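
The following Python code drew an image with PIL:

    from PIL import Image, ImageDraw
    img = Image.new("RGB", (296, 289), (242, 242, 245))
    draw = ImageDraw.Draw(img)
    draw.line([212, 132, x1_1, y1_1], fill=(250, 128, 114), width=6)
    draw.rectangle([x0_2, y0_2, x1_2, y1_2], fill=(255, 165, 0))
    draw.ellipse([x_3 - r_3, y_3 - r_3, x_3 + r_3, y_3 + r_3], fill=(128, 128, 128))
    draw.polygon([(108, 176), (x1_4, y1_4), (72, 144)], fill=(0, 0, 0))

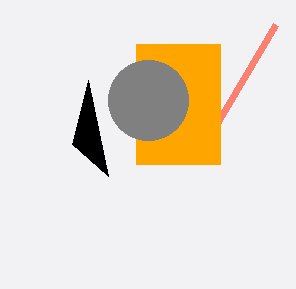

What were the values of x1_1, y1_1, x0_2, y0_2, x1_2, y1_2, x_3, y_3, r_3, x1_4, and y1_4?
x1_1 = 276, y1_1 = 24, x0_2 = 136, y0_2 = 44, x1_2 = 220, y1_2 = 164, x_3 = 148, y_3 = 100, r_3 = 40, x1_4 = 88, y1_4 = 80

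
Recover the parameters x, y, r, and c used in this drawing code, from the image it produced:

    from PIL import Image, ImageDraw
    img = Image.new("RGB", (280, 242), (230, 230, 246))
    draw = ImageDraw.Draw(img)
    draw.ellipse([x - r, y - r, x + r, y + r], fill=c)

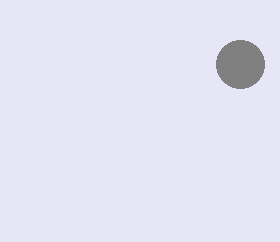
x = 240; y = 64; r = 24; c = 'gray'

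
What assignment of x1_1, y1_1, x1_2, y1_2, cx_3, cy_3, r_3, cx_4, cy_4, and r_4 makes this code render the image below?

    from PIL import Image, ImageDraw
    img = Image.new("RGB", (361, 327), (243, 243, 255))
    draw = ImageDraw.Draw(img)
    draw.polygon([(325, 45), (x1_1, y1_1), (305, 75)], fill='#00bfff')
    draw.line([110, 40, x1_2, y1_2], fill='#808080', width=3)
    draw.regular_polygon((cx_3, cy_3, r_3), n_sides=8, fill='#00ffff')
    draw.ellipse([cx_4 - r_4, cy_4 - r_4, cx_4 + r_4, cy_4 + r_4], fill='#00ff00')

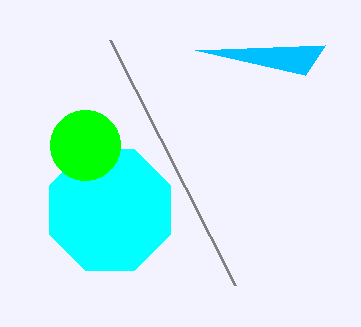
x1_1 = 195
y1_1 = 50
x1_2 = 235
y1_2 = 285
cx_3 = 110
cy_3 = 210
r_3 = 65
cx_4 = 85
cy_4 = 145
r_4 = 35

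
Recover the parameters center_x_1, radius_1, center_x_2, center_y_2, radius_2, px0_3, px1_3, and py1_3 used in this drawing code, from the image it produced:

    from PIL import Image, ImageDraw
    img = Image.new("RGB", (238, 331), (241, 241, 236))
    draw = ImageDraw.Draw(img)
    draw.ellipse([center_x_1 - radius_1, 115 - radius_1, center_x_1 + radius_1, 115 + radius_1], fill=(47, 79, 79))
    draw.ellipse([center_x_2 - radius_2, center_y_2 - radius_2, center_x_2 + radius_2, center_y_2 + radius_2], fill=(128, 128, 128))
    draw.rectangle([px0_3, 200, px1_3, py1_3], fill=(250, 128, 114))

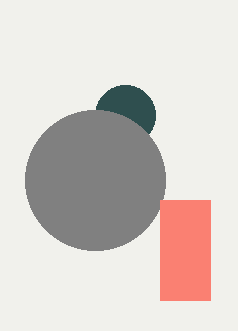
center_x_1 = 125; radius_1 = 30; center_x_2 = 95; center_y_2 = 180; radius_2 = 70; px0_3 = 160; px1_3 = 210; py1_3 = 300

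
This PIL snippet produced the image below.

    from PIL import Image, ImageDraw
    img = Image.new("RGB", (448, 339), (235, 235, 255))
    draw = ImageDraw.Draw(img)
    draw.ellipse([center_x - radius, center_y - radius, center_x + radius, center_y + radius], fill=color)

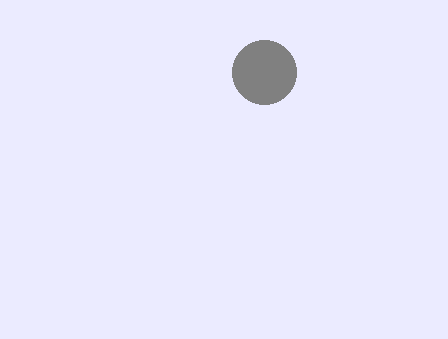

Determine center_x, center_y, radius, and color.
center_x = 264, center_y = 72, radius = 32, color = 'gray'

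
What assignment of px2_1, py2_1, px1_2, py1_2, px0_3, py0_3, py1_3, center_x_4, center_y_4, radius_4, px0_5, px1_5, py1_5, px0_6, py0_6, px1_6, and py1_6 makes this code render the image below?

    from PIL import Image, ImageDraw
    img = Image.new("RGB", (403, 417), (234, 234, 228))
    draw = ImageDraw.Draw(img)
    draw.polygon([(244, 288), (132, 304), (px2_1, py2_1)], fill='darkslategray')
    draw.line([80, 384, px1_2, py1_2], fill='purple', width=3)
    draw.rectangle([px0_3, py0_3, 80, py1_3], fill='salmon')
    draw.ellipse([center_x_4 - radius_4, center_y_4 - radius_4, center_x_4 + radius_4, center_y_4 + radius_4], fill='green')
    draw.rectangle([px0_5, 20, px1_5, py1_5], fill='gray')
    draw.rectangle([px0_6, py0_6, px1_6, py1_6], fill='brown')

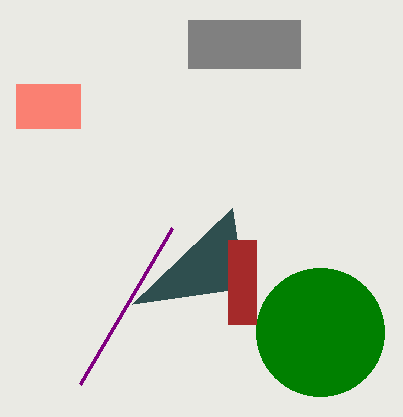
px2_1 = 232, py2_1 = 208, px1_2 = 172, py1_2 = 228, px0_3 = 16, py0_3 = 84, py1_3 = 128, center_x_4 = 320, center_y_4 = 332, radius_4 = 64, px0_5 = 188, px1_5 = 300, py1_5 = 68, px0_6 = 228, py0_6 = 240, px1_6 = 256, py1_6 = 324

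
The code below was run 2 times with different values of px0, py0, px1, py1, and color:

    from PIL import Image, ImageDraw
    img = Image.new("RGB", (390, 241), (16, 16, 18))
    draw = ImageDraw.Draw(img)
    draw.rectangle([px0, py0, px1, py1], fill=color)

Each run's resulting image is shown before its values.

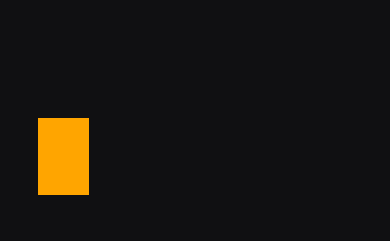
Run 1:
px0 = 38; py0 = 118; px1 = 88; py1 = 194; color = 'orange'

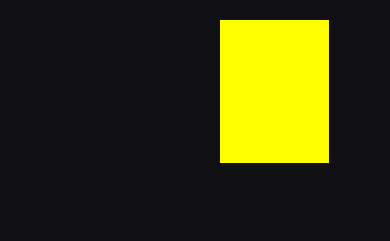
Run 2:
px0 = 220
py0 = 20
px1 = 328
py1 = 162
color = 'yellow'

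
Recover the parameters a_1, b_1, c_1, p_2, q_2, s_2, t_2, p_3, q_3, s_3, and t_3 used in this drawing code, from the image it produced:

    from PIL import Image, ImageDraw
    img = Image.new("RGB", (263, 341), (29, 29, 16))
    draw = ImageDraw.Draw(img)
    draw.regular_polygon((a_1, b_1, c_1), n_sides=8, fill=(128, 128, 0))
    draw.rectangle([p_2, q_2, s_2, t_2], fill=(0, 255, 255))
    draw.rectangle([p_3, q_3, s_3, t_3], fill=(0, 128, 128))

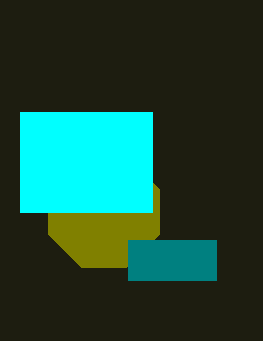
a_1 = 104, b_1 = 212, c_1 = 60, p_2 = 20, q_2 = 112, s_2 = 152, t_2 = 212, p_3 = 128, q_3 = 240, s_3 = 216, t_3 = 280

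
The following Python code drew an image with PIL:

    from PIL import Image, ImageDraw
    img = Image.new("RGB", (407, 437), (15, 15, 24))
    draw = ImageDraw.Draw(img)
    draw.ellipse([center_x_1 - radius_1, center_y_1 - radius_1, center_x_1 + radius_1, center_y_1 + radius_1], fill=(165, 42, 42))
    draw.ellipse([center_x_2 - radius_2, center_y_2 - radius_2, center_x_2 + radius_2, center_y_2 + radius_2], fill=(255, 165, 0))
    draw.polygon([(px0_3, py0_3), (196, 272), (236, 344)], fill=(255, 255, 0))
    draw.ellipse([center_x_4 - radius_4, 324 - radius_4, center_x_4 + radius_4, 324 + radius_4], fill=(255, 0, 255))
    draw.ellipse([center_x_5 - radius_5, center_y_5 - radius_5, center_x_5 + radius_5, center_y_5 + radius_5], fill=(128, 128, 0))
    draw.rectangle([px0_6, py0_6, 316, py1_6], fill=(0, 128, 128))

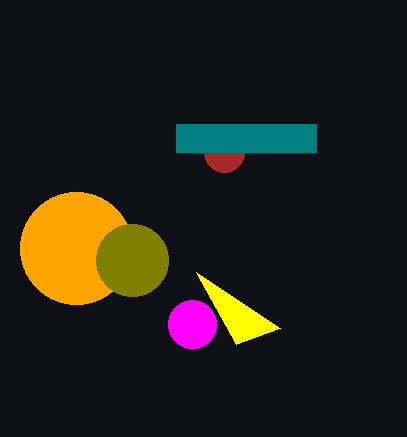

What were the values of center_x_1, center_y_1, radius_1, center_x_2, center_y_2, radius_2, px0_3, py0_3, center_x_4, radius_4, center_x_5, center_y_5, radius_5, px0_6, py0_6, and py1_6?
center_x_1 = 224; center_y_1 = 152; radius_1 = 20; center_x_2 = 76; center_y_2 = 248; radius_2 = 56; px0_3 = 280; py0_3 = 328; center_x_4 = 192; radius_4 = 24; center_x_5 = 132; center_y_5 = 260; radius_5 = 36; px0_6 = 176; py0_6 = 124; py1_6 = 152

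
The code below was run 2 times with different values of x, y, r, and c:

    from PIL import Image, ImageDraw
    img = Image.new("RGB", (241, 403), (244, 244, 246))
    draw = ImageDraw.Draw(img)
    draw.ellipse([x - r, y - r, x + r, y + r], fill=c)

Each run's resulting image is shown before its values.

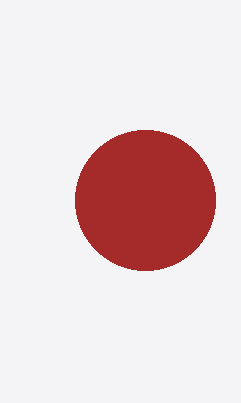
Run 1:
x = 145; y = 200; r = 70; c = 'brown'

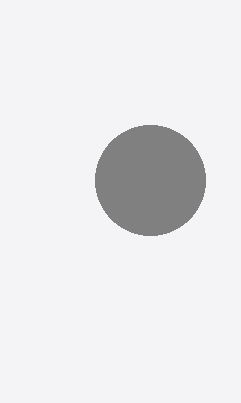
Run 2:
x = 150; y = 180; r = 55; c = 'gray'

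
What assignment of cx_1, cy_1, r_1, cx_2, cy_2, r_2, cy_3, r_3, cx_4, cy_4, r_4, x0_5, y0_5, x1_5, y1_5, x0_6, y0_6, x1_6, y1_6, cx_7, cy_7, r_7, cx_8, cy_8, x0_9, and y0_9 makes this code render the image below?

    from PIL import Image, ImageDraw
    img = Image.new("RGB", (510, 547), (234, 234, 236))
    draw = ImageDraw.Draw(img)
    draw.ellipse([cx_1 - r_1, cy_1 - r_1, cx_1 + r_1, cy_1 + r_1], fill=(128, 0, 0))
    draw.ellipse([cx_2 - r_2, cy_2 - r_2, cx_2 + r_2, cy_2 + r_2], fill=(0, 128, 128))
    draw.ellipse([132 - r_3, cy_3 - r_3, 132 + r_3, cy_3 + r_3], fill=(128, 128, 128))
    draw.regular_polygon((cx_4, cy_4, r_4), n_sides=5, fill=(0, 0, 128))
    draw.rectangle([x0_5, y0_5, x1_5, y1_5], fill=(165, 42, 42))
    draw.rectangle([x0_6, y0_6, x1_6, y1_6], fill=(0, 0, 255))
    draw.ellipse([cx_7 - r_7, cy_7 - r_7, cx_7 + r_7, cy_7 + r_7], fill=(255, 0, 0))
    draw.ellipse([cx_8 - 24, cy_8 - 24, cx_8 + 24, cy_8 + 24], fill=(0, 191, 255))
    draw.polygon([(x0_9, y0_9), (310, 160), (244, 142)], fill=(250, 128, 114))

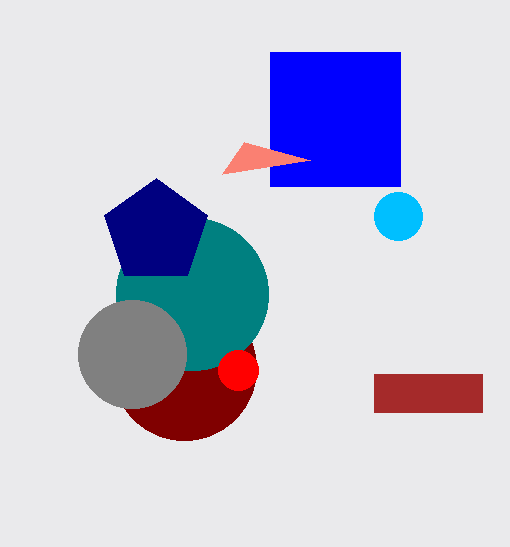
cx_1 = 184
cy_1 = 368
r_1 = 72
cx_2 = 192
cy_2 = 294
r_2 = 76
cy_3 = 354
r_3 = 54
cx_4 = 156
cy_4 = 232
r_4 = 54
x0_5 = 374
y0_5 = 374
x1_5 = 482
y1_5 = 412
x0_6 = 270
y0_6 = 52
x1_6 = 400
y1_6 = 186
cx_7 = 238
cy_7 = 370
r_7 = 20
cx_8 = 398
cy_8 = 216
x0_9 = 222
y0_9 = 174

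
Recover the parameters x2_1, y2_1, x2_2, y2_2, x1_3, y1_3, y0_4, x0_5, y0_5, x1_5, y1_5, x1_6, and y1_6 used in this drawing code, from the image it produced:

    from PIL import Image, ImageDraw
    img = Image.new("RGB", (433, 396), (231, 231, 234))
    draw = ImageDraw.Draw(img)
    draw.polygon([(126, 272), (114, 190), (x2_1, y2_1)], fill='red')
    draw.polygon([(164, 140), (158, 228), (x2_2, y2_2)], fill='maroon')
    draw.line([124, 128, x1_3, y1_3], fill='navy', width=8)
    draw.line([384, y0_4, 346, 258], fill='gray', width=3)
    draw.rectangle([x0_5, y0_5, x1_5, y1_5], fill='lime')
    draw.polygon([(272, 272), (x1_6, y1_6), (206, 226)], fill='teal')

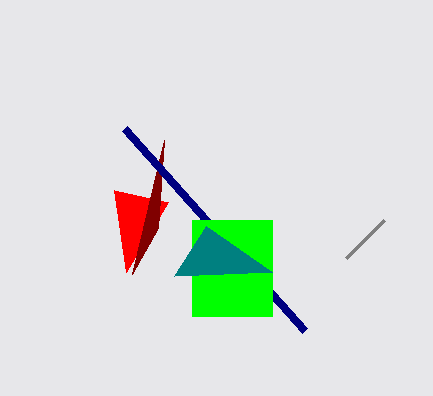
x2_1 = 168
y2_1 = 202
x2_2 = 132
y2_2 = 274
x1_3 = 304
y1_3 = 330
y0_4 = 220
x0_5 = 192
y0_5 = 220
x1_5 = 272
y1_5 = 316
x1_6 = 174
y1_6 = 276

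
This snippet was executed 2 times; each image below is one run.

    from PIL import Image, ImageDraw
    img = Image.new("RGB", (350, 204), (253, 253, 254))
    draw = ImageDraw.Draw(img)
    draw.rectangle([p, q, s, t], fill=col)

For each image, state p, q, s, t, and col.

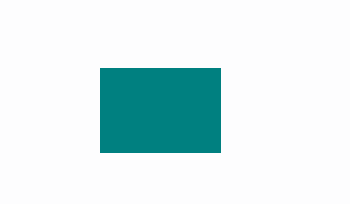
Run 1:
p = 100, q = 68, s = 220, t = 152, col = 'teal'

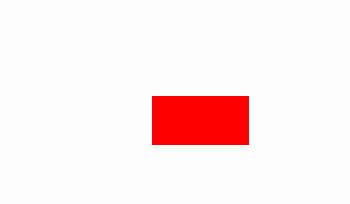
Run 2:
p = 152; q = 96; s = 248; t = 144; col = 'red'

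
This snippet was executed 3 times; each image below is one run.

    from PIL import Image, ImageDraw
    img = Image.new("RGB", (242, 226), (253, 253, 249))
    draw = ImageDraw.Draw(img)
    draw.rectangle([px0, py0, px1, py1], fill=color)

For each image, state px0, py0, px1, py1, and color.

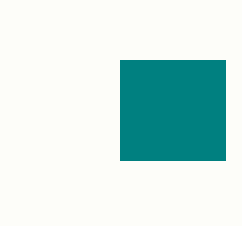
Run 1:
px0 = 120
py0 = 60
px1 = 225
py1 = 160
color = 'teal'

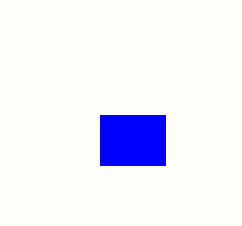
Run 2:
px0 = 100; py0 = 115; px1 = 165; py1 = 165; color = 'blue'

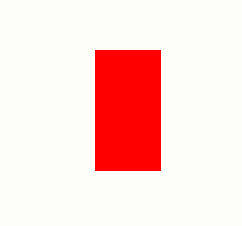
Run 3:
px0 = 95; py0 = 50; px1 = 160; py1 = 170; color = 'red'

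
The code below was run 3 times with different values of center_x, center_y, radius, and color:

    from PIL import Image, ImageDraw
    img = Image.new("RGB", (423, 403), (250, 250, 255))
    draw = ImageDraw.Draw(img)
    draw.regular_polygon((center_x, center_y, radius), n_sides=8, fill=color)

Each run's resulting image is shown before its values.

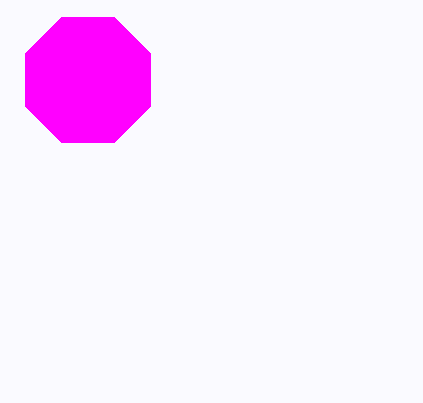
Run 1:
center_x = 88
center_y = 80
radius = 68
color = 'magenta'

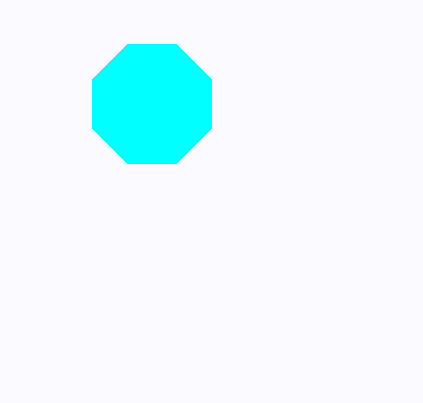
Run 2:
center_x = 152, center_y = 104, radius = 64, color = 'cyan'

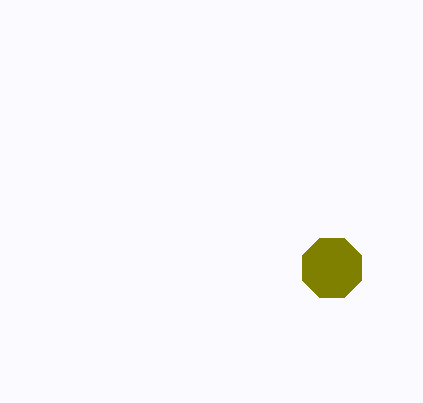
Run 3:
center_x = 332, center_y = 268, radius = 32, color = 'olive'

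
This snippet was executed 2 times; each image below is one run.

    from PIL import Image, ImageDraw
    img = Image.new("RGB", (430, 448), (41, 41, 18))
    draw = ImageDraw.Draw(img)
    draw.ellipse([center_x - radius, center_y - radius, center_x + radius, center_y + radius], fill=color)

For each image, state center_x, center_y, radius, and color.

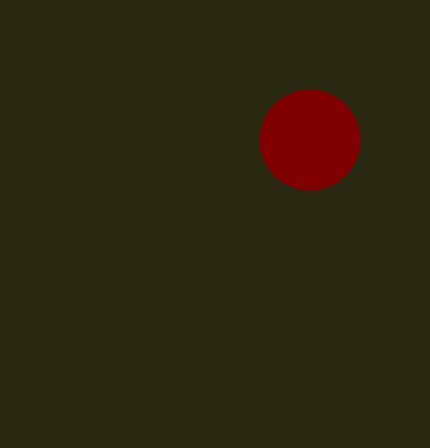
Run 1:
center_x = 310, center_y = 140, radius = 50, color = 'maroon'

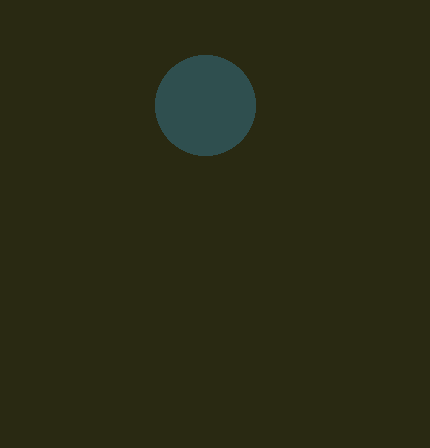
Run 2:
center_x = 205, center_y = 105, radius = 50, color = 'darkslategray'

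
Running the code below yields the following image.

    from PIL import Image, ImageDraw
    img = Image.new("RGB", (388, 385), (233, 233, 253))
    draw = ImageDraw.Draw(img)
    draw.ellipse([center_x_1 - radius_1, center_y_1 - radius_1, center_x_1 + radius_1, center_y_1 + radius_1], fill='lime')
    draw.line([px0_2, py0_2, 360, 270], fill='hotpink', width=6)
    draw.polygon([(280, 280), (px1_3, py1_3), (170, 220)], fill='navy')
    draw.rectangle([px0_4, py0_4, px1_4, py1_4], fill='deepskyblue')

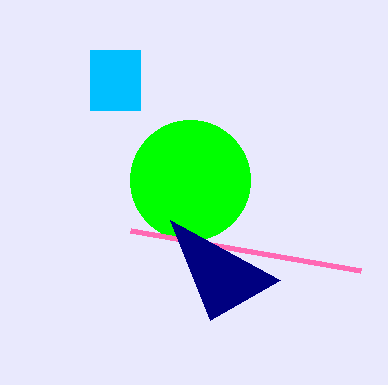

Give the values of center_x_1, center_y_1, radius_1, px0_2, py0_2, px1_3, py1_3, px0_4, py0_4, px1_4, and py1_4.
center_x_1 = 190, center_y_1 = 180, radius_1 = 60, px0_2 = 130, py0_2 = 230, px1_3 = 210, py1_3 = 320, px0_4 = 90, py0_4 = 50, px1_4 = 140, py1_4 = 110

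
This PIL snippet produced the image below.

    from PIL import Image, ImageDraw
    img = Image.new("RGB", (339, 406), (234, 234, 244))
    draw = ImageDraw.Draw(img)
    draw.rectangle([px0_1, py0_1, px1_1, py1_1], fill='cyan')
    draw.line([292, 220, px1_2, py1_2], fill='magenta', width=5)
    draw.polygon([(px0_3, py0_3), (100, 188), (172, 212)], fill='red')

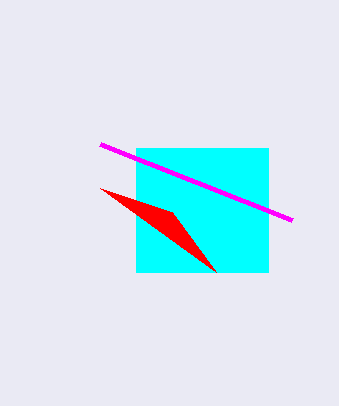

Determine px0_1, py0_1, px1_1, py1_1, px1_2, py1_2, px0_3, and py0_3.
px0_1 = 136
py0_1 = 148
px1_1 = 268
py1_1 = 272
px1_2 = 100
py1_2 = 144
px0_3 = 216
py0_3 = 272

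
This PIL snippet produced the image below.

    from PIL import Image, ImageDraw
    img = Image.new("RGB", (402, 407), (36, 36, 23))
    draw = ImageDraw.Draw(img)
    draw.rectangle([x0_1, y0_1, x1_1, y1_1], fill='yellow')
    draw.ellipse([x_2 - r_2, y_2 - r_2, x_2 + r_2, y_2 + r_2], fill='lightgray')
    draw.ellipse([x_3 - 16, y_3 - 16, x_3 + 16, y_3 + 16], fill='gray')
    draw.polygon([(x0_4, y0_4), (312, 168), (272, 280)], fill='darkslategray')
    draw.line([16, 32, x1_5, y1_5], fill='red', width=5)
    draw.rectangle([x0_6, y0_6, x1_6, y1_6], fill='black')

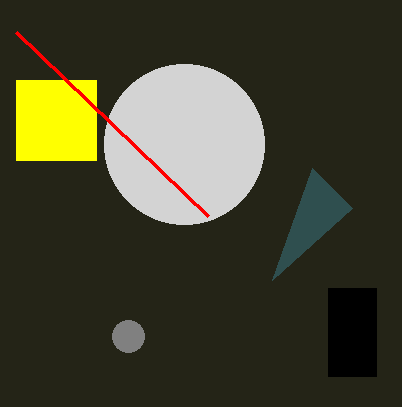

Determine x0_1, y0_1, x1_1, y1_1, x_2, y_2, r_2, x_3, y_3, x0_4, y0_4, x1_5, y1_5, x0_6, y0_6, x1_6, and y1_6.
x0_1 = 16
y0_1 = 80
x1_1 = 96
y1_1 = 160
x_2 = 184
y_2 = 144
r_2 = 80
x_3 = 128
y_3 = 336
x0_4 = 352
y0_4 = 208
x1_5 = 208
y1_5 = 216
x0_6 = 328
y0_6 = 288
x1_6 = 376
y1_6 = 376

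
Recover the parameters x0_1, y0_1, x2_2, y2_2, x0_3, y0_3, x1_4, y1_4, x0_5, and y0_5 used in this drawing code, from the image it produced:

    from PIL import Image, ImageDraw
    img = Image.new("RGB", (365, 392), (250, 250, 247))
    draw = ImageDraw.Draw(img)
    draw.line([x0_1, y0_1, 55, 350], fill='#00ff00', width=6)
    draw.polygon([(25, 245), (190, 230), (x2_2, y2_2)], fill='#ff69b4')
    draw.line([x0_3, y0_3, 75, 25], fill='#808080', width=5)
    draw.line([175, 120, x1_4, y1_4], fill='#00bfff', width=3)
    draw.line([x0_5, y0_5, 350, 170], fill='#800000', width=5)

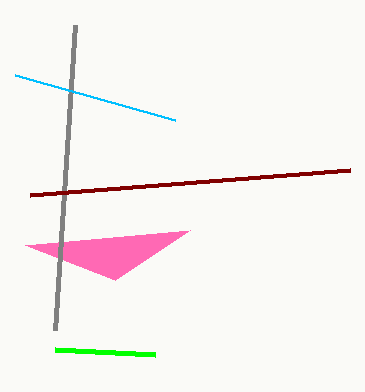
x0_1 = 155, y0_1 = 355, x2_2 = 115, y2_2 = 280, x0_3 = 55, y0_3 = 330, x1_4 = 15, y1_4 = 75, x0_5 = 30, y0_5 = 195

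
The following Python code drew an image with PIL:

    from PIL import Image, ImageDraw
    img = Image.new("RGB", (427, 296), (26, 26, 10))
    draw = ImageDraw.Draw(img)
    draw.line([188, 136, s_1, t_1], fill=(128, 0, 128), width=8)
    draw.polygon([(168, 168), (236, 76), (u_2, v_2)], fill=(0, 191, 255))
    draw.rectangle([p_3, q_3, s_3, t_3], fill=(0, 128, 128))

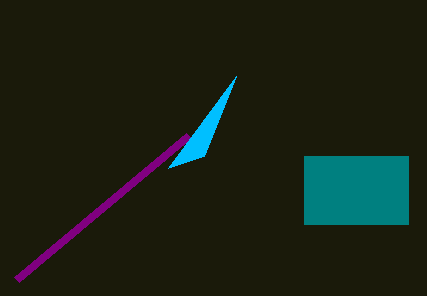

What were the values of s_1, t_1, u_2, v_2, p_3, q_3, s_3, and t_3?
s_1 = 16; t_1 = 280; u_2 = 204; v_2 = 156; p_3 = 304; q_3 = 156; s_3 = 408; t_3 = 224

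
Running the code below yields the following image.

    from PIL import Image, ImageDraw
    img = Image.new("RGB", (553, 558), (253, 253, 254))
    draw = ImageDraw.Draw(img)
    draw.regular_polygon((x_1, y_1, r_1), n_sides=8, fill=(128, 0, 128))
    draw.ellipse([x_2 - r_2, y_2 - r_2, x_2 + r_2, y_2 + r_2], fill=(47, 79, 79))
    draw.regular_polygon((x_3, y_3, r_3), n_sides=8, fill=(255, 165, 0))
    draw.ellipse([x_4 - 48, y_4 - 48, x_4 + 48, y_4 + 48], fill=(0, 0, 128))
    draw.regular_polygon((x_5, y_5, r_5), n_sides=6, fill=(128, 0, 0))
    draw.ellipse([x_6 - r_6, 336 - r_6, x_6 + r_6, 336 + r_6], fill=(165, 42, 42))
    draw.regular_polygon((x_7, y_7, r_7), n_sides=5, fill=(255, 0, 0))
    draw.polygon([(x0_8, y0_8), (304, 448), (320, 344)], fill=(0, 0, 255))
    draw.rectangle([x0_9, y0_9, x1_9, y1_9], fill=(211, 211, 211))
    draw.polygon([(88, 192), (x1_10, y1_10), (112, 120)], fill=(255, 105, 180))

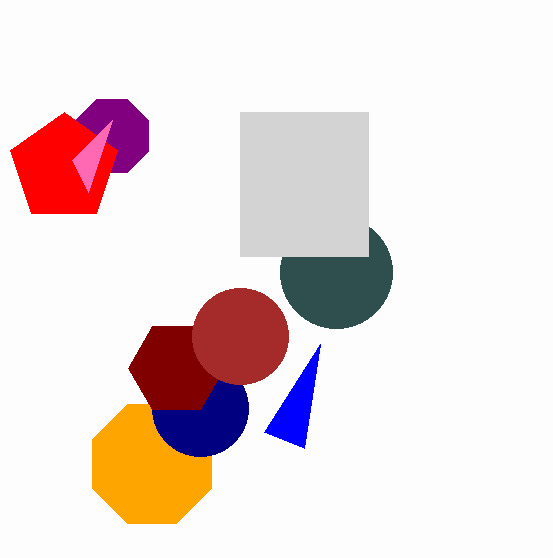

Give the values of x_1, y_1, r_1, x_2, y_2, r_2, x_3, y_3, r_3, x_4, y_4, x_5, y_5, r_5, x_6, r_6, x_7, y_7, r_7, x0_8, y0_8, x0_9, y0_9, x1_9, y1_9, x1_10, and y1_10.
x_1 = 112; y_1 = 136; r_1 = 40; x_2 = 336; y_2 = 272; r_2 = 56; x_3 = 152; y_3 = 464; r_3 = 64; x_4 = 200; y_4 = 408; x_5 = 176; y_5 = 368; r_5 = 48; x_6 = 240; r_6 = 48; x_7 = 64; y_7 = 168; r_7 = 56; x0_8 = 264; y0_8 = 432; x0_9 = 240; y0_9 = 112; x1_9 = 368; y1_9 = 256; x1_10 = 72; y1_10 = 160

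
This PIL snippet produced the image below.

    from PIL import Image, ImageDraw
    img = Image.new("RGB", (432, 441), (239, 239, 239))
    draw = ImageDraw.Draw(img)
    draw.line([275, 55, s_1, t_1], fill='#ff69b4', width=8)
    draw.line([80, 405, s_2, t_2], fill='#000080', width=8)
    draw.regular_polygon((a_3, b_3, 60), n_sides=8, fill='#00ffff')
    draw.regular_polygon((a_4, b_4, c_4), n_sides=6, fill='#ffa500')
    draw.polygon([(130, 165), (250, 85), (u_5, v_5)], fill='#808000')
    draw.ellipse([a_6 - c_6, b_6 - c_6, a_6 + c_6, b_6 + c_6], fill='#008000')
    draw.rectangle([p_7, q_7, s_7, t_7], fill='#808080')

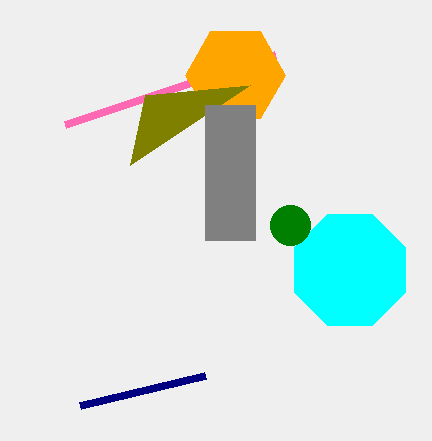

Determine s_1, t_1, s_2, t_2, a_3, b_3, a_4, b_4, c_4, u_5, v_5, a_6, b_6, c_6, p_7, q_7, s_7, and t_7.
s_1 = 65, t_1 = 125, s_2 = 205, t_2 = 375, a_3 = 350, b_3 = 270, a_4 = 235, b_4 = 75, c_4 = 50, u_5 = 145, v_5 = 95, a_6 = 290, b_6 = 225, c_6 = 20, p_7 = 205, q_7 = 105, s_7 = 255, t_7 = 240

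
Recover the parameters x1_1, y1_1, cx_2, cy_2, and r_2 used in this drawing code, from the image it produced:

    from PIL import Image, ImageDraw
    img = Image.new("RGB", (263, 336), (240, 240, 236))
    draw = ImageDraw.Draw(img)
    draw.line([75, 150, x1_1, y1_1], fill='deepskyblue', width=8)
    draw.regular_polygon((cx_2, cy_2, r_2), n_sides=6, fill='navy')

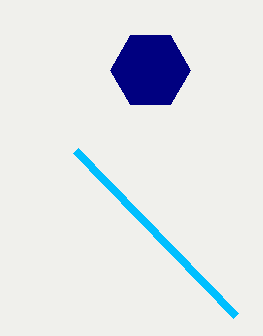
x1_1 = 235; y1_1 = 315; cx_2 = 150; cy_2 = 70; r_2 = 40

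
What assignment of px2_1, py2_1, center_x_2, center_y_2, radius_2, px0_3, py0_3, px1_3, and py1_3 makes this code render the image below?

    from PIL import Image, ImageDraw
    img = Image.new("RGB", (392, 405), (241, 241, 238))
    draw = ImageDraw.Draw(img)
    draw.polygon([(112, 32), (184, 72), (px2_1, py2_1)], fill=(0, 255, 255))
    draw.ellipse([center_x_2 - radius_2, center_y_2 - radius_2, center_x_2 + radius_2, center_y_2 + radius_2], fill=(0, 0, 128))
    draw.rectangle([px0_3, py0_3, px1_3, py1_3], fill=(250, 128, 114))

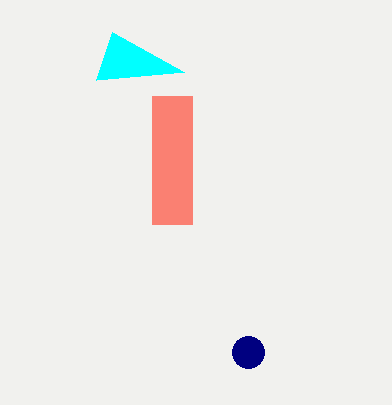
px2_1 = 96
py2_1 = 80
center_x_2 = 248
center_y_2 = 352
radius_2 = 16
px0_3 = 152
py0_3 = 96
px1_3 = 192
py1_3 = 224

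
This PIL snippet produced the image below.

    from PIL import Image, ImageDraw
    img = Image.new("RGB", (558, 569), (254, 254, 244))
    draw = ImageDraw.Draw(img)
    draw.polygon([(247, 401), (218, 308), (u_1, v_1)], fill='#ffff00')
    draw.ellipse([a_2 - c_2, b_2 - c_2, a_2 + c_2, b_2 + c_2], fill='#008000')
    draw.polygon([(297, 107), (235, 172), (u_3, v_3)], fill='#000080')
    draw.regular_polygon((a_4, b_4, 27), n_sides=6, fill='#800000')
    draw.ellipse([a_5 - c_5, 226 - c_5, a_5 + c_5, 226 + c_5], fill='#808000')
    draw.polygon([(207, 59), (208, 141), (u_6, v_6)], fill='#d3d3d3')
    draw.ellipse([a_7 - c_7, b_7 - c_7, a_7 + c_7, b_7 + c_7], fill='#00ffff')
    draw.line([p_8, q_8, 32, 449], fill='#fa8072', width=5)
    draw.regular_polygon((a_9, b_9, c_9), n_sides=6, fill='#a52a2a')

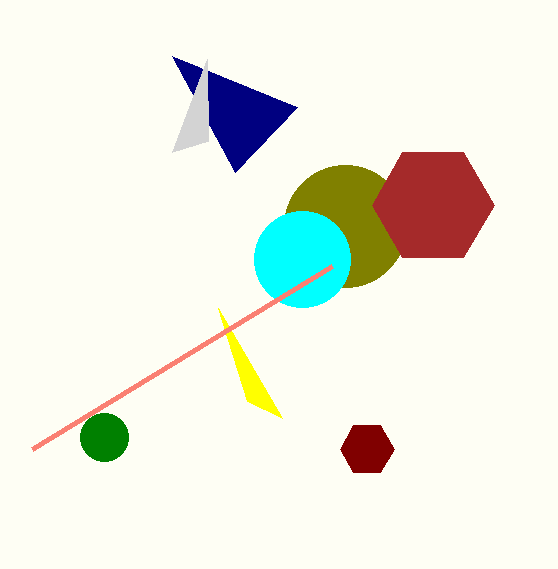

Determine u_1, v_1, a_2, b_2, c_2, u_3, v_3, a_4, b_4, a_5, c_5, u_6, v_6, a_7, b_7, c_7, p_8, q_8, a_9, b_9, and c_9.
u_1 = 282; v_1 = 418; a_2 = 104; b_2 = 437; c_2 = 24; u_3 = 172; v_3 = 56; a_4 = 367; b_4 = 449; a_5 = 345; c_5 = 61; u_6 = 172; v_6 = 152; a_7 = 302; b_7 = 259; c_7 = 48; p_8 = 332; q_8 = 266; a_9 = 433; b_9 = 205; c_9 = 61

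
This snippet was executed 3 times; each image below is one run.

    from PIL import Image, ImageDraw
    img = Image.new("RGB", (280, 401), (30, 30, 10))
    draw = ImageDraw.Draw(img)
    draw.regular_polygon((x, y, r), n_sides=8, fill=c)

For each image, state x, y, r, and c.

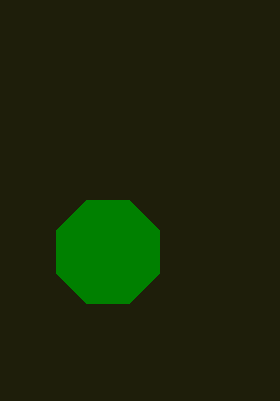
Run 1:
x = 108; y = 252; r = 56; c = 'green'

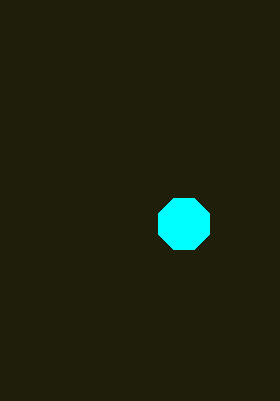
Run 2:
x = 184, y = 224, r = 28, c = 'cyan'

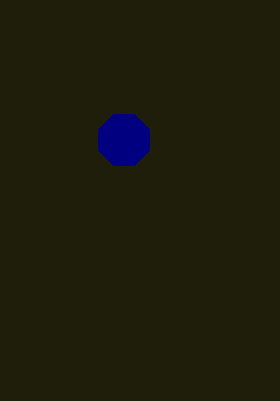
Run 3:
x = 124
y = 140
r = 28
c = 'navy'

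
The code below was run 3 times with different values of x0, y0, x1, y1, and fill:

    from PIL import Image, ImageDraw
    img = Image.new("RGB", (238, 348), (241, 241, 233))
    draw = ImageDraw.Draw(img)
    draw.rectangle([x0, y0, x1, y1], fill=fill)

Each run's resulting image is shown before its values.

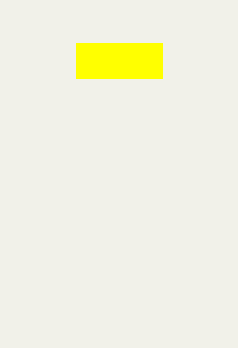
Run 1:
x0 = 76
y0 = 43
x1 = 162
y1 = 78
fill = 'yellow'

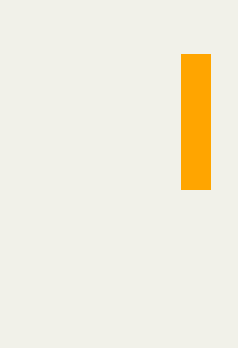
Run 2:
x0 = 181; y0 = 54; x1 = 210; y1 = 189; fill = 'orange'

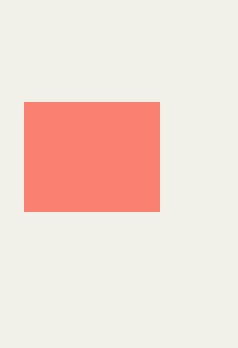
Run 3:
x0 = 24, y0 = 102, x1 = 159, y1 = 211, fill = 'salmon'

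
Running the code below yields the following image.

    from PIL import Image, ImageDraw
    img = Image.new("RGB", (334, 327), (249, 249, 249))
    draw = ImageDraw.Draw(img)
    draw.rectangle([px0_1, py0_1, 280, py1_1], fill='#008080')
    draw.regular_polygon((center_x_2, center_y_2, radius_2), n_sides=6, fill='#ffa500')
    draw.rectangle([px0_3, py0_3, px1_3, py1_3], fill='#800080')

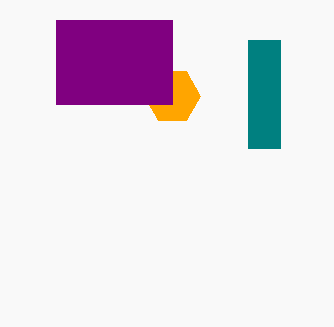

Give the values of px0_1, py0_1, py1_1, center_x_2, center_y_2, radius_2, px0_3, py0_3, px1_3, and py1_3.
px0_1 = 248; py0_1 = 40; py1_1 = 148; center_x_2 = 172; center_y_2 = 96; radius_2 = 28; px0_3 = 56; py0_3 = 20; px1_3 = 172; py1_3 = 104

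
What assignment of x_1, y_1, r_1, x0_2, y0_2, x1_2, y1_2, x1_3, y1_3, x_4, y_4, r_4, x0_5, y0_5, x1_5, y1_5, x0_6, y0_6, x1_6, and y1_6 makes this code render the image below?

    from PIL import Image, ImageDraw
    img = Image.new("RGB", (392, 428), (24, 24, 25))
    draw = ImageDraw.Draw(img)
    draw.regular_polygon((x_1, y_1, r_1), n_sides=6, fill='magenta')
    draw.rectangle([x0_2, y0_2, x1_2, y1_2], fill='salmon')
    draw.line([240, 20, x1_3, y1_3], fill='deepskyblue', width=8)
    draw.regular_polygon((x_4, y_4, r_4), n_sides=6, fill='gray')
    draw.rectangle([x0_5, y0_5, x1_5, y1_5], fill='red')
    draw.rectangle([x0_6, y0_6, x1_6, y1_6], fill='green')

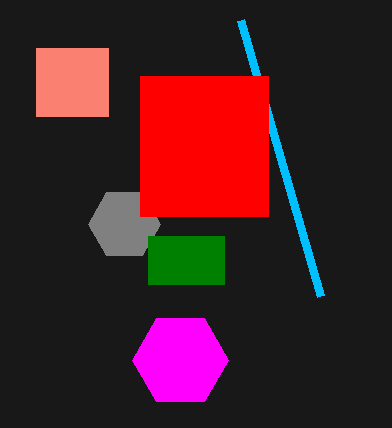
x_1 = 180
y_1 = 360
r_1 = 48
x0_2 = 36
y0_2 = 48
x1_2 = 108
y1_2 = 116
x1_3 = 320
y1_3 = 296
x_4 = 124
y_4 = 224
r_4 = 36
x0_5 = 140
y0_5 = 76
x1_5 = 268
y1_5 = 216
x0_6 = 148
y0_6 = 236
x1_6 = 224
y1_6 = 284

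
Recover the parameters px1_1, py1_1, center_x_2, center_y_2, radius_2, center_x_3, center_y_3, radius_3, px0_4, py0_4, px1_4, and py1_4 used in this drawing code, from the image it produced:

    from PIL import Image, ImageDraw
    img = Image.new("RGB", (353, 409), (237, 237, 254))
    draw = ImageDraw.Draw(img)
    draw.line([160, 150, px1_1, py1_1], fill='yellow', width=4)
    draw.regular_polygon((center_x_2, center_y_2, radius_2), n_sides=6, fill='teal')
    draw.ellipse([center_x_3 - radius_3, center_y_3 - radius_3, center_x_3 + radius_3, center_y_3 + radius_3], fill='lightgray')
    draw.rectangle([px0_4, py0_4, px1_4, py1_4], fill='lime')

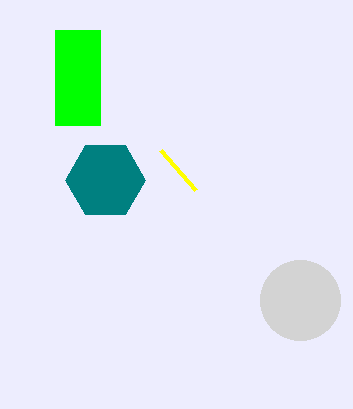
px1_1 = 195
py1_1 = 190
center_x_2 = 105
center_y_2 = 180
radius_2 = 40
center_x_3 = 300
center_y_3 = 300
radius_3 = 40
px0_4 = 55
py0_4 = 30
px1_4 = 100
py1_4 = 125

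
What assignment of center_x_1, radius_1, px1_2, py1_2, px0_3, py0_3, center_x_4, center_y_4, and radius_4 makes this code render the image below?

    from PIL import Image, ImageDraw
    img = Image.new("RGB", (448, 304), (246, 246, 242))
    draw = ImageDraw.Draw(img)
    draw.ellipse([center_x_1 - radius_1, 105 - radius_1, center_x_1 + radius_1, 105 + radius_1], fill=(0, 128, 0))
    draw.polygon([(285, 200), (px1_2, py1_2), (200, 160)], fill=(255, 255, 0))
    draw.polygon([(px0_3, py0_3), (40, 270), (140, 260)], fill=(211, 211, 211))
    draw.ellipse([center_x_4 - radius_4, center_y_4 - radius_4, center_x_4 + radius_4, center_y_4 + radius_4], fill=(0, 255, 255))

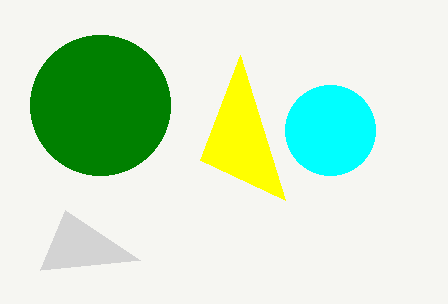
center_x_1 = 100; radius_1 = 70; px1_2 = 240; py1_2 = 55; px0_3 = 65; py0_3 = 210; center_x_4 = 330; center_y_4 = 130; radius_4 = 45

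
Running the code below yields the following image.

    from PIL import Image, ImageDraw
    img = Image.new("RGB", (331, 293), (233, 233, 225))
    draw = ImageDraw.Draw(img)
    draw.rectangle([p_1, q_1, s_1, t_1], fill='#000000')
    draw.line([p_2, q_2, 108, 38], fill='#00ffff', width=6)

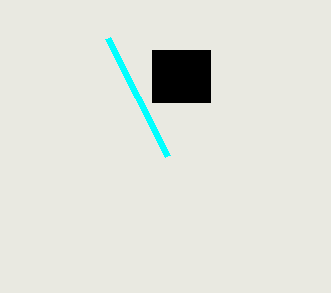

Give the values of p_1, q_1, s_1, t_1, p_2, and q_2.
p_1 = 152, q_1 = 50, s_1 = 210, t_1 = 102, p_2 = 168, q_2 = 156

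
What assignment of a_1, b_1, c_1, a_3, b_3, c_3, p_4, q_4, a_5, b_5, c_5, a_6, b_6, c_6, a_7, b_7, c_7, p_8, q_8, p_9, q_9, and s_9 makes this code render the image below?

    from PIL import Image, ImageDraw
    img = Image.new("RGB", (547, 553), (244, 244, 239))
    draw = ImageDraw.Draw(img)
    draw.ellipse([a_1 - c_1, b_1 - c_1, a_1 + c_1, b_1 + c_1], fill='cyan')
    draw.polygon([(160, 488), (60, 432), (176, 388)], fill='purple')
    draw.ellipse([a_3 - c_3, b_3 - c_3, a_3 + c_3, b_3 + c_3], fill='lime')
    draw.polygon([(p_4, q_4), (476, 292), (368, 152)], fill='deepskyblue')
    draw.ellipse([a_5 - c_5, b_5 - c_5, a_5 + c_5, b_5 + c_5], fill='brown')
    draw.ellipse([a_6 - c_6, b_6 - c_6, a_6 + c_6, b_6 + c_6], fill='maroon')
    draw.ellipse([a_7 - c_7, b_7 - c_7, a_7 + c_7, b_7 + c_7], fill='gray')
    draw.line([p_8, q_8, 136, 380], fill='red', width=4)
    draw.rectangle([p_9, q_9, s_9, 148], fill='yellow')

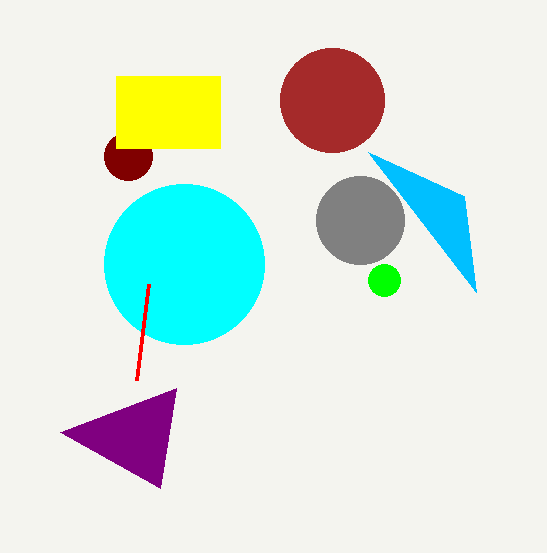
a_1 = 184; b_1 = 264; c_1 = 80; a_3 = 384; b_3 = 280; c_3 = 16; p_4 = 464; q_4 = 196; a_5 = 332; b_5 = 100; c_5 = 52; a_6 = 128; b_6 = 156; c_6 = 24; a_7 = 360; b_7 = 220; c_7 = 44; p_8 = 148; q_8 = 284; p_9 = 116; q_9 = 76; s_9 = 220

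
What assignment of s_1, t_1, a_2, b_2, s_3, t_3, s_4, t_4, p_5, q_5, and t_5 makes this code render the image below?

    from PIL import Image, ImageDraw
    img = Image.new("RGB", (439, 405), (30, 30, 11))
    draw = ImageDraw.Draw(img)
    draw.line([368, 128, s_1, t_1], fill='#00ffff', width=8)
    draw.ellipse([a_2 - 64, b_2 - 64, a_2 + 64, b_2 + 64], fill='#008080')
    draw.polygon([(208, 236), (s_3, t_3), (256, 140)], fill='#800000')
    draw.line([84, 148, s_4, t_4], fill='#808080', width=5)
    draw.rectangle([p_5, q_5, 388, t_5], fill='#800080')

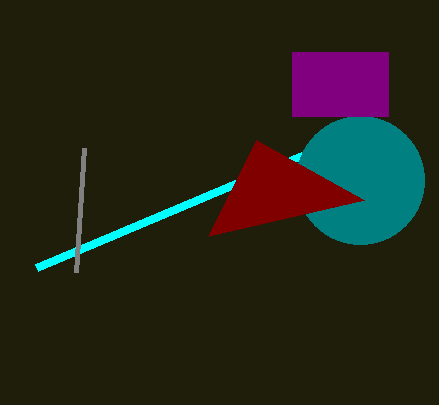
s_1 = 36; t_1 = 268; a_2 = 360; b_2 = 180; s_3 = 364; t_3 = 200; s_4 = 76; t_4 = 272; p_5 = 292; q_5 = 52; t_5 = 116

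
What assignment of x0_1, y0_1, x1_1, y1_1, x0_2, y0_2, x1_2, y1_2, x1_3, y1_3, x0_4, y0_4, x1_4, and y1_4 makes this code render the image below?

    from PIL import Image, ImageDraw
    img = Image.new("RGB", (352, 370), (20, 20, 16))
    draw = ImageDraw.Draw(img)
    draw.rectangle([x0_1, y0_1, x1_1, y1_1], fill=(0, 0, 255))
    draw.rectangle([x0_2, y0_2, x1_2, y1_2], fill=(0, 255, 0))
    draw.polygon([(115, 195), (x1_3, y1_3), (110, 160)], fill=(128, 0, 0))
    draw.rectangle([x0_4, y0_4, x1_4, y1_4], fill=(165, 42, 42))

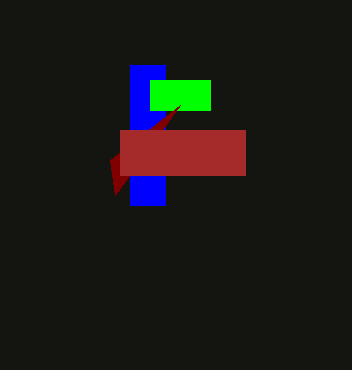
x0_1 = 130, y0_1 = 65, x1_1 = 165, y1_1 = 205, x0_2 = 150, y0_2 = 80, x1_2 = 210, y1_2 = 110, x1_3 = 180, y1_3 = 105, x0_4 = 120, y0_4 = 130, x1_4 = 245, y1_4 = 175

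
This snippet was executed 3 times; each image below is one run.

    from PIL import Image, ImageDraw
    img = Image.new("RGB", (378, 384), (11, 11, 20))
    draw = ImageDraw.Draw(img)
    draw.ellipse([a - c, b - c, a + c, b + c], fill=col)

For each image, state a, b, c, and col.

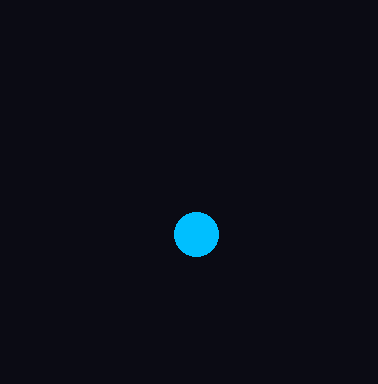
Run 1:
a = 196, b = 234, c = 22, col = 'deepskyblue'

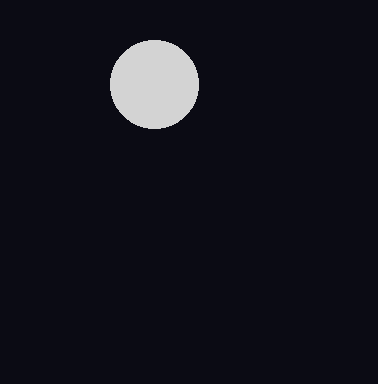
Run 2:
a = 154
b = 84
c = 44
col = 'lightgray'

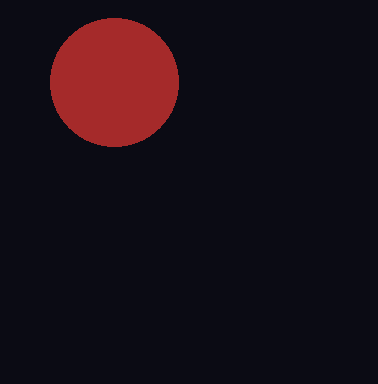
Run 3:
a = 114, b = 82, c = 64, col = 'brown'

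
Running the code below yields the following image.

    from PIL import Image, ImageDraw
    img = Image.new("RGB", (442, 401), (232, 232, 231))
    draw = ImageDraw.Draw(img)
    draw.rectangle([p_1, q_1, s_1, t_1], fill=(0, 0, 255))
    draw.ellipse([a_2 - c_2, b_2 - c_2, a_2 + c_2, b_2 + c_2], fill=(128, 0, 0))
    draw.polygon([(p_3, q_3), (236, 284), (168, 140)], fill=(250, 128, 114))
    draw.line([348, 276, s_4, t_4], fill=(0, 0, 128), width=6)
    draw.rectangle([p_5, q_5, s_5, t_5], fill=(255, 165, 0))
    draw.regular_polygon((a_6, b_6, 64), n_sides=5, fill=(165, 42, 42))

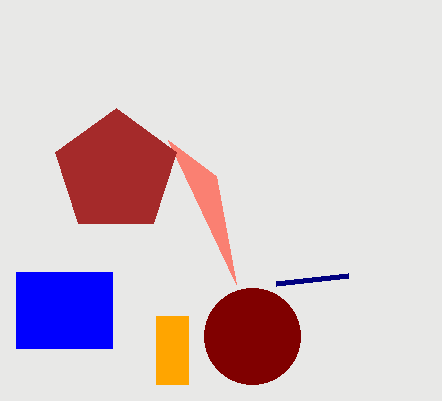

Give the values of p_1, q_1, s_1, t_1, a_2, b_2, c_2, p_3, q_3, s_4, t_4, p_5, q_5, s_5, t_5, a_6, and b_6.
p_1 = 16, q_1 = 272, s_1 = 112, t_1 = 348, a_2 = 252, b_2 = 336, c_2 = 48, p_3 = 216, q_3 = 176, s_4 = 276, t_4 = 284, p_5 = 156, q_5 = 316, s_5 = 188, t_5 = 384, a_6 = 116, b_6 = 172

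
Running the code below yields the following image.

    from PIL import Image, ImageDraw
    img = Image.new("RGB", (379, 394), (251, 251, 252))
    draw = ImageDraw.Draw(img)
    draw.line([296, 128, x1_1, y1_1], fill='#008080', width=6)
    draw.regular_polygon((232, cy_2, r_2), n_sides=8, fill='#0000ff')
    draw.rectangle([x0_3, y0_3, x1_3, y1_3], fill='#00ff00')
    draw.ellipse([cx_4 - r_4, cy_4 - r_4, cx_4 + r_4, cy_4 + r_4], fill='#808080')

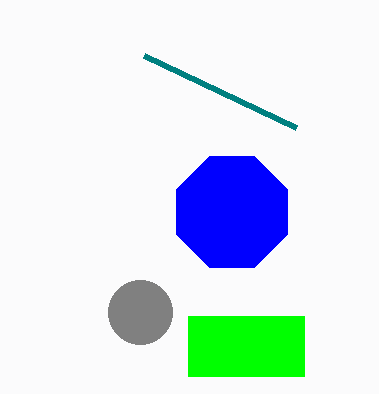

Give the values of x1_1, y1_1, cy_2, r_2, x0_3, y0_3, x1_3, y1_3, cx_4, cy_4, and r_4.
x1_1 = 144
y1_1 = 56
cy_2 = 212
r_2 = 60
x0_3 = 188
y0_3 = 316
x1_3 = 304
y1_3 = 376
cx_4 = 140
cy_4 = 312
r_4 = 32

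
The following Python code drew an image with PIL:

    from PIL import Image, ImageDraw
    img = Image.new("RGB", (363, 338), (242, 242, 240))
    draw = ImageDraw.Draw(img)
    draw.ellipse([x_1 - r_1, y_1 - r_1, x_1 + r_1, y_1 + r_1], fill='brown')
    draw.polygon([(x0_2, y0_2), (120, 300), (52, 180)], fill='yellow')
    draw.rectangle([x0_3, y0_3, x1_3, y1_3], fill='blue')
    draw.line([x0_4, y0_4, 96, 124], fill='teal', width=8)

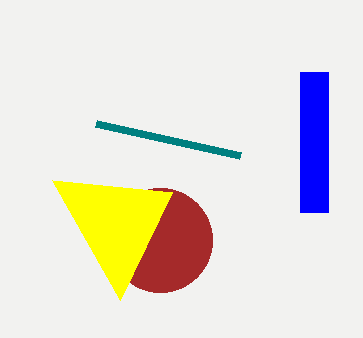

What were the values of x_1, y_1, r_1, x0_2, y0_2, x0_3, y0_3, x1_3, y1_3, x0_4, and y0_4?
x_1 = 160
y_1 = 240
r_1 = 52
x0_2 = 172
y0_2 = 192
x0_3 = 300
y0_3 = 72
x1_3 = 328
y1_3 = 212
x0_4 = 240
y0_4 = 156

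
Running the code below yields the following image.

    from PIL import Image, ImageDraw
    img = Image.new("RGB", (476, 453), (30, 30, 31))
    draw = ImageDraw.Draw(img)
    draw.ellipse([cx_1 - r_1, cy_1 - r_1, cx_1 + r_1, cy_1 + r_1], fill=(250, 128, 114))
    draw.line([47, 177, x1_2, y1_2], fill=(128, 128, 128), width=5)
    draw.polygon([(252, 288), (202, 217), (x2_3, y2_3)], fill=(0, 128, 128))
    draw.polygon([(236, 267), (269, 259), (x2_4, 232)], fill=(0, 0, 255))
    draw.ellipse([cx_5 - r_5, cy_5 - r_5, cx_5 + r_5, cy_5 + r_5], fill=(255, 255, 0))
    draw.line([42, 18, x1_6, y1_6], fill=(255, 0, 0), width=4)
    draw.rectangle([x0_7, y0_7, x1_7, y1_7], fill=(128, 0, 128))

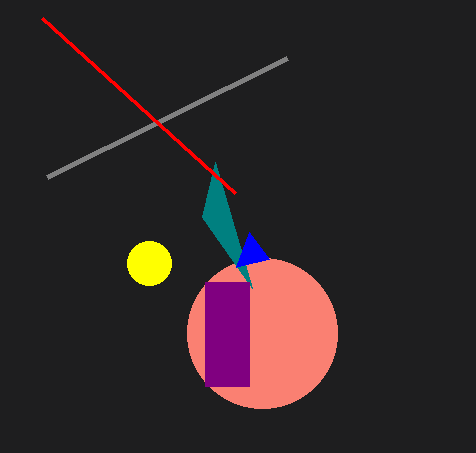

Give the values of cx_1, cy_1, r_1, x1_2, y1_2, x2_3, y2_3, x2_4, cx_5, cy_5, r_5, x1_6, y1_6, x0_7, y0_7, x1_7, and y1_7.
cx_1 = 262
cy_1 = 333
r_1 = 75
x1_2 = 287
y1_2 = 58
x2_3 = 215
y2_3 = 162
x2_4 = 249
cx_5 = 149
cy_5 = 263
r_5 = 22
x1_6 = 235
y1_6 = 193
x0_7 = 205
y0_7 = 282
x1_7 = 249
y1_7 = 386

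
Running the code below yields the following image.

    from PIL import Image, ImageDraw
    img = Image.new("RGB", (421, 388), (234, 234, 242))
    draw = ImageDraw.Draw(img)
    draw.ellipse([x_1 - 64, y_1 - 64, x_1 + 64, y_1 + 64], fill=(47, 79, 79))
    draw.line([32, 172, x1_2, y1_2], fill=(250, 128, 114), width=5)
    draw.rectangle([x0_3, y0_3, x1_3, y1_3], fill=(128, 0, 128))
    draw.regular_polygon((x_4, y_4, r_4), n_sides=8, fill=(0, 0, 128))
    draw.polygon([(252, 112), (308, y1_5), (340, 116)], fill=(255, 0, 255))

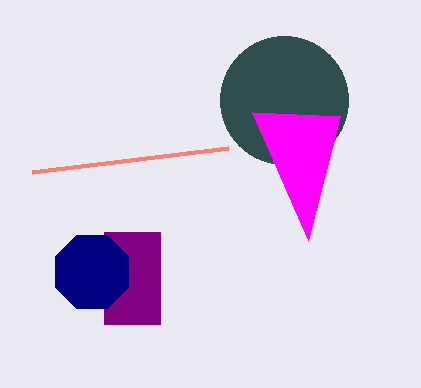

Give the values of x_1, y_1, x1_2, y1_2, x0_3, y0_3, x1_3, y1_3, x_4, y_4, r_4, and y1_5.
x_1 = 284
y_1 = 100
x1_2 = 228
y1_2 = 148
x0_3 = 104
y0_3 = 232
x1_3 = 160
y1_3 = 324
x_4 = 92
y_4 = 272
r_4 = 40
y1_5 = 240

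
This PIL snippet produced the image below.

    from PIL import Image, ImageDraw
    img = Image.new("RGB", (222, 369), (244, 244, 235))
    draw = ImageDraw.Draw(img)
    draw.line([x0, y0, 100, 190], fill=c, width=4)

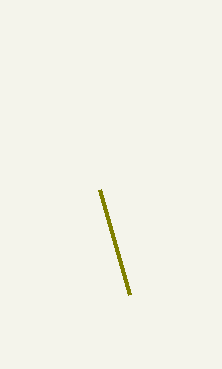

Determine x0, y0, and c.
x0 = 130, y0 = 295, c = 'olive'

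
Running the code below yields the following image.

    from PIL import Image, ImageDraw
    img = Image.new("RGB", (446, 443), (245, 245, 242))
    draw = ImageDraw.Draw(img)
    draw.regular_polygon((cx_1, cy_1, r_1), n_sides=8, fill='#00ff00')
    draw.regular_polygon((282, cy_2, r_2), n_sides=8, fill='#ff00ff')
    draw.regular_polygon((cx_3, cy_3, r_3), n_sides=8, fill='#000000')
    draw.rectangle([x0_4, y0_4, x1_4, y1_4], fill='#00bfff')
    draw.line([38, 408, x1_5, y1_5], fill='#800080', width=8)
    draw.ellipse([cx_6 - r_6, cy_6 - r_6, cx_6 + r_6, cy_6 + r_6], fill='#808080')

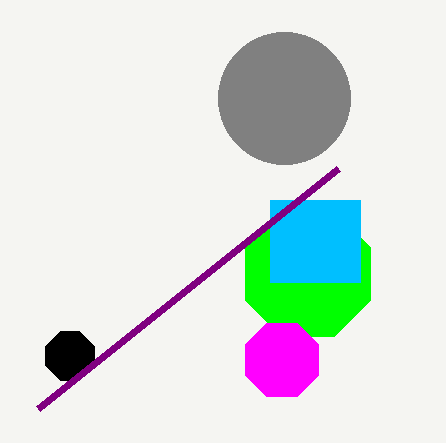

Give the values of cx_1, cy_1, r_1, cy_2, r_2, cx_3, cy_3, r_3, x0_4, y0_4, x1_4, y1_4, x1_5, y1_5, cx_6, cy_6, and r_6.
cx_1 = 308
cy_1 = 274
r_1 = 68
cy_2 = 360
r_2 = 40
cx_3 = 70
cy_3 = 356
r_3 = 26
x0_4 = 270
y0_4 = 200
x1_4 = 360
y1_4 = 282
x1_5 = 338
y1_5 = 168
cx_6 = 284
cy_6 = 98
r_6 = 66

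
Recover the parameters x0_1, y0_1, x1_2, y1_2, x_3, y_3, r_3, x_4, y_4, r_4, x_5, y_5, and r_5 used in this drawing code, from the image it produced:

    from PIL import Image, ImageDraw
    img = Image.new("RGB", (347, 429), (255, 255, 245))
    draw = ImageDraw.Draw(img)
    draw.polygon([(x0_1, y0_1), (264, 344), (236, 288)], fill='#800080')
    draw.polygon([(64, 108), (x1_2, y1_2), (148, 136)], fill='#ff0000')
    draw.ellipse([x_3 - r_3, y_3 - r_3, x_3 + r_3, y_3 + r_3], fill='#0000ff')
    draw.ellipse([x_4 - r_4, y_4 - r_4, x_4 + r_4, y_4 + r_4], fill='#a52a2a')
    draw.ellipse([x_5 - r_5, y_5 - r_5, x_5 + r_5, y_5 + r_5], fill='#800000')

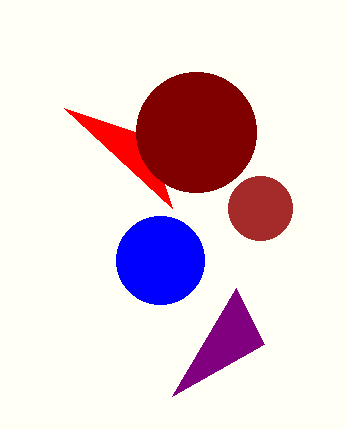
x0_1 = 172; y0_1 = 396; x1_2 = 172; y1_2 = 208; x_3 = 160; y_3 = 260; r_3 = 44; x_4 = 260; y_4 = 208; r_4 = 32; x_5 = 196; y_5 = 132; r_5 = 60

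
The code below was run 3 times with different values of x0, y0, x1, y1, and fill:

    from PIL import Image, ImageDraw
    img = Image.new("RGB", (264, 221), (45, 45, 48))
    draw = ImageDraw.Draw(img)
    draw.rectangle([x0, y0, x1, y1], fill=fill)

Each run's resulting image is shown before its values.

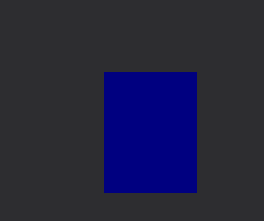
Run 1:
x0 = 104
y0 = 72
x1 = 196
y1 = 192
fill = 'navy'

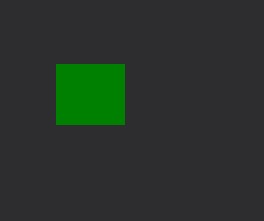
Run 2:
x0 = 56, y0 = 64, x1 = 124, y1 = 124, fill = 'green'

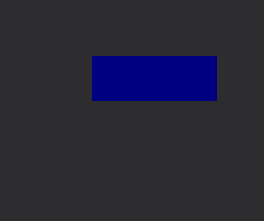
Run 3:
x0 = 92
y0 = 56
x1 = 216
y1 = 100
fill = 'navy'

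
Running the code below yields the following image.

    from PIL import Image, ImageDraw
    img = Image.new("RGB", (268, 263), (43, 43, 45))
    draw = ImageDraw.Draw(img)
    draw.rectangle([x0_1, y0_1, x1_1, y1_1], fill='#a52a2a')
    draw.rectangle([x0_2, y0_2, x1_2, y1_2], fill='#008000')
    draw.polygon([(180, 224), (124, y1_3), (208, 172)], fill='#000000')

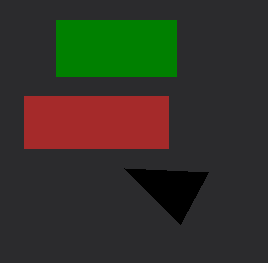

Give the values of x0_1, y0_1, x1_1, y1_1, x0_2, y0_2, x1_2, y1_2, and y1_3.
x0_1 = 24
y0_1 = 96
x1_1 = 168
y1_1 = 148
x0_2 = 56
y0_2 = 20
x1_2 = 176
y1_2 = 76
y1_3 = 168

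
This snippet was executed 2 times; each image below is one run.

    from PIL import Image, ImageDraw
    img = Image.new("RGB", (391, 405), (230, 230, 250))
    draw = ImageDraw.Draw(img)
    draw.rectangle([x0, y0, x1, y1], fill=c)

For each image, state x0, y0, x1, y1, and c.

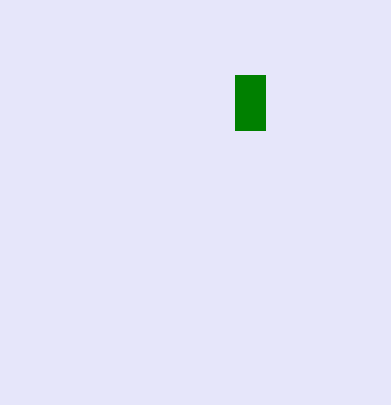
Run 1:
x0 = 235, y0 = 75, x1 = 265, y1 = 130, c = 'green'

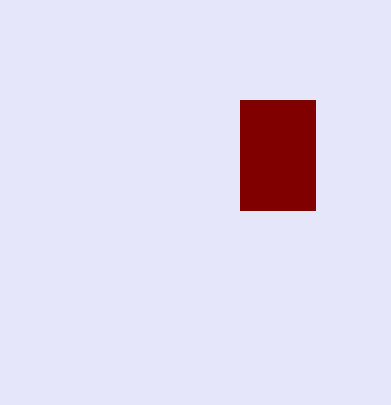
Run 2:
x0 = 240
y0 = 100
x1 = 315
y1 = 210
c = 'maroon'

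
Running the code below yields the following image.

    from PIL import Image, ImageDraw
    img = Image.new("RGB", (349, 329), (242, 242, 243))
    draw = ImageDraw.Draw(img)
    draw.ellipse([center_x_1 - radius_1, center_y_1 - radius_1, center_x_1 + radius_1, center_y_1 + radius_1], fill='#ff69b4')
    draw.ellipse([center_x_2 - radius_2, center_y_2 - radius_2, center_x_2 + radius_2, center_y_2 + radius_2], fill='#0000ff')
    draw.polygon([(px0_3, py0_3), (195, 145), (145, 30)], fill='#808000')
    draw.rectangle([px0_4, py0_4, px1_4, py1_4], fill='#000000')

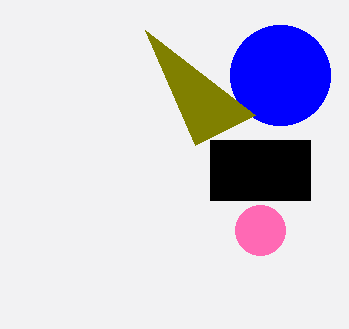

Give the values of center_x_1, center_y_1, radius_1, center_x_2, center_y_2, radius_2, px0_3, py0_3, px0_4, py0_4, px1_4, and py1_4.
center_x_1 = 260
center_y_1 = 230
radius_1 = 25
center_x_2 = 280
center_y_2 = 75
radius_2 = 50
px0_3 = 255
py0_3 = 115
px0_4 = 210
py0_4 = 140
px1_4 = 310
py1_4 = 200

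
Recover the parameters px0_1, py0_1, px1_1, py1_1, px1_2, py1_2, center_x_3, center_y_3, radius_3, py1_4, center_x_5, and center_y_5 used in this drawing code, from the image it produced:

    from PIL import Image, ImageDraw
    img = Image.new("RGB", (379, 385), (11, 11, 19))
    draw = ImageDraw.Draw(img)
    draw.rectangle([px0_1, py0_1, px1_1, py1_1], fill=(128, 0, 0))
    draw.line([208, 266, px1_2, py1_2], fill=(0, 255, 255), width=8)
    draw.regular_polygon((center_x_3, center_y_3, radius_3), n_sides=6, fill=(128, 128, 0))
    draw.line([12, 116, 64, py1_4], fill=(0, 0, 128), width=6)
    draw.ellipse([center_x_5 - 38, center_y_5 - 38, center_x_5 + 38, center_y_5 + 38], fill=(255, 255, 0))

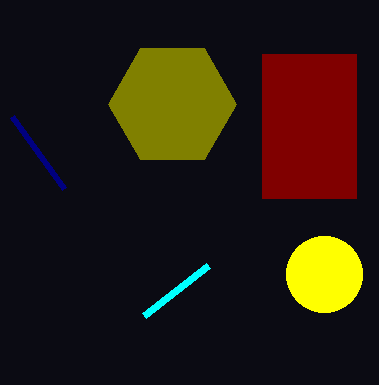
px0_1 = 262, py0_1 = 54, px1_1 = 356, py1_1 = 198, px1_2 = 144, py1_2 = 316, center_x_3 = 172, center_y_3 = 104, radius_3 = 64, py1_4 = 188, center_x_5 = 324, center_y_5 = 274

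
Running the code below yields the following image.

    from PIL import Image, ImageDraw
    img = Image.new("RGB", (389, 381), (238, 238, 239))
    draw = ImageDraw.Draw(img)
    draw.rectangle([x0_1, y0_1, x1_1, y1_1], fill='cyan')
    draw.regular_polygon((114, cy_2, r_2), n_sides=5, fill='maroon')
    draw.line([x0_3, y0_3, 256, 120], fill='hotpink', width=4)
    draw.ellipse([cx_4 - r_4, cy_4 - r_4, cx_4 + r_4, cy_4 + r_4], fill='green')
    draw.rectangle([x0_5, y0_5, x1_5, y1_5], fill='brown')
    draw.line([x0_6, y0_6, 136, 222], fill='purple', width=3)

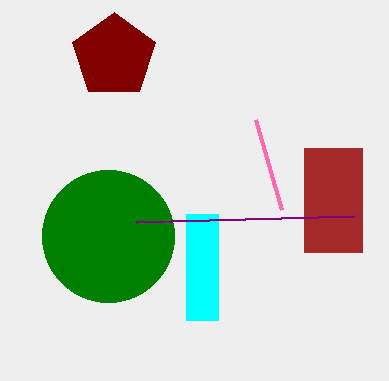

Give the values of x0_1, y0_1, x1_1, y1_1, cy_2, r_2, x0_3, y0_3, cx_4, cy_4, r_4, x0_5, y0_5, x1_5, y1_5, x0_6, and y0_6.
x0_1 = 186
y0_1 = 214
x1_1 = 218
y1_1 = 320
cy_2 = 56
r_2 = 44
x0_3 = 282
y0_3 = 210
cx_4 = 108
cy_4 = 236
r_4 = 66
x0_5 = 304
y0_5 = 148
x1_5 = 362
y1_5 = 252
x0_6 = 354
y0_6 = 216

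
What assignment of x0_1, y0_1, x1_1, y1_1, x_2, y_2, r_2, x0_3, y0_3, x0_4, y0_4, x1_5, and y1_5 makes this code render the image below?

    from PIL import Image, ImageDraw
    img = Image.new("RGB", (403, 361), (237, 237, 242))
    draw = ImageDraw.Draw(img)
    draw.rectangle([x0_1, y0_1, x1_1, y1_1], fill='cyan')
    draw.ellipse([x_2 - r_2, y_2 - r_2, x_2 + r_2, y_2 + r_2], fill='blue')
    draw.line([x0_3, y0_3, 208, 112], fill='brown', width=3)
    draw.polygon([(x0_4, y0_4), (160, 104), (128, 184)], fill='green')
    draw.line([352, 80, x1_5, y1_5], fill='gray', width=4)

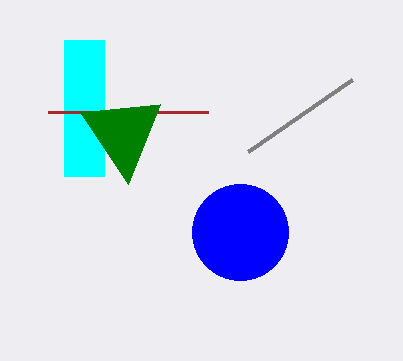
x0_1 = 64, y0_1 = 40, x1_1 = 104, y1_1 = 176, x_2 = 240, y_2 = 232, r_2 = 48, x0_3 = 48, y0_3 = 112, x0_4 = 80, y0_4 = 112, x1_5 = 248, y1_5 = 152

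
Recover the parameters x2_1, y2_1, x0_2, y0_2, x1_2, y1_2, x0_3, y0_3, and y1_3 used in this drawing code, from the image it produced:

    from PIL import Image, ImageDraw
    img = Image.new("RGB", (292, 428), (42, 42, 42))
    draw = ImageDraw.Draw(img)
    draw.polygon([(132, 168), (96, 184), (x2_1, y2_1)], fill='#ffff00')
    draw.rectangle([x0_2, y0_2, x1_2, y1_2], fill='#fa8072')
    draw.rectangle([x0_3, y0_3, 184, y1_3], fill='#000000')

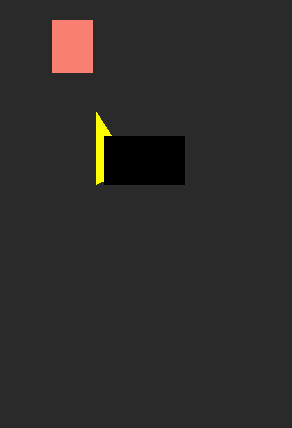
x2_1 = 96
y2_1 = 112
x0_2 = 52
y0_2 = 20
x1_2 = 92
y1_2 = 72
x0_3 = 104
y0_3 = 136
y1_3 = 184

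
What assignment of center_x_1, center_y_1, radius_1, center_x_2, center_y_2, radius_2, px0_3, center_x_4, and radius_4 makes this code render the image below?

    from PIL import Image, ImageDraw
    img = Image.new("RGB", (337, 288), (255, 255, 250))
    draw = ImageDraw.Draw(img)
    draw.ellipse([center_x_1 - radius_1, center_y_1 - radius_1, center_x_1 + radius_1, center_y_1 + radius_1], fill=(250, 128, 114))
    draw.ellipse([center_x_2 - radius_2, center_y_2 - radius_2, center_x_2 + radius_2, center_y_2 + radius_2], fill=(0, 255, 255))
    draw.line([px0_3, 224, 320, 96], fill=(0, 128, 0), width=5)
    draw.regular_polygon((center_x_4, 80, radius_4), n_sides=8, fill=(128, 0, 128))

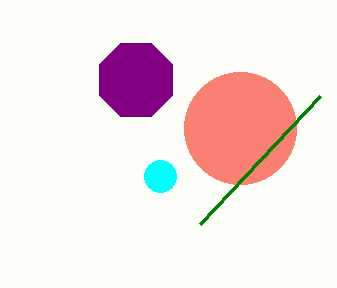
center_x_1 = 240; center_y_1 = 128; radius_1 = 56; center_x_2 = 160; center_y_2 = 176; radius_2 = 16; px0_3 = 200; center_x_4 = 136; radius_4 = 40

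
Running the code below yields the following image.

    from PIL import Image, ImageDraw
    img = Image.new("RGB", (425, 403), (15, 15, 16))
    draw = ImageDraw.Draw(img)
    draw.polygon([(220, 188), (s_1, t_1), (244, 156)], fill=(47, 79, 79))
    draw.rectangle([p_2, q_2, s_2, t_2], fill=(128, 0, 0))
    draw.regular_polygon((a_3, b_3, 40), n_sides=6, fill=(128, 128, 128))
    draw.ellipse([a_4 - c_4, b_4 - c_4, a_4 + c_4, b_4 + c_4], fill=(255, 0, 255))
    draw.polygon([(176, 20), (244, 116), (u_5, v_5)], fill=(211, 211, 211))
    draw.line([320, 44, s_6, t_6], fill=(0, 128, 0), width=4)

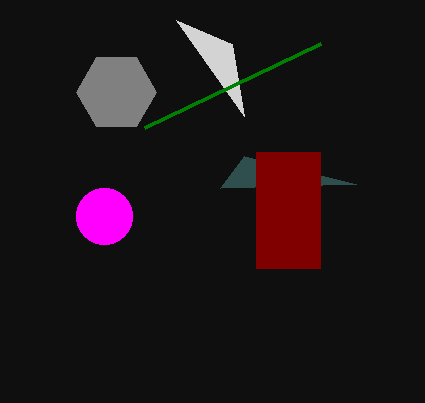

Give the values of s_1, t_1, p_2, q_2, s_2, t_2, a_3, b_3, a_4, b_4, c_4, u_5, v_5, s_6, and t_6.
s_1 = 356; t_1 = 184; p_2 = 256; q_2 = 152; s_2 = 320; t_2 = 268; a_3 = 116; b_3 = 92; a_4 = 104; b_4 = 216; c_4 = 28; u_5 = 232; v_5 = 44; s_6 = 144; t_6 = 128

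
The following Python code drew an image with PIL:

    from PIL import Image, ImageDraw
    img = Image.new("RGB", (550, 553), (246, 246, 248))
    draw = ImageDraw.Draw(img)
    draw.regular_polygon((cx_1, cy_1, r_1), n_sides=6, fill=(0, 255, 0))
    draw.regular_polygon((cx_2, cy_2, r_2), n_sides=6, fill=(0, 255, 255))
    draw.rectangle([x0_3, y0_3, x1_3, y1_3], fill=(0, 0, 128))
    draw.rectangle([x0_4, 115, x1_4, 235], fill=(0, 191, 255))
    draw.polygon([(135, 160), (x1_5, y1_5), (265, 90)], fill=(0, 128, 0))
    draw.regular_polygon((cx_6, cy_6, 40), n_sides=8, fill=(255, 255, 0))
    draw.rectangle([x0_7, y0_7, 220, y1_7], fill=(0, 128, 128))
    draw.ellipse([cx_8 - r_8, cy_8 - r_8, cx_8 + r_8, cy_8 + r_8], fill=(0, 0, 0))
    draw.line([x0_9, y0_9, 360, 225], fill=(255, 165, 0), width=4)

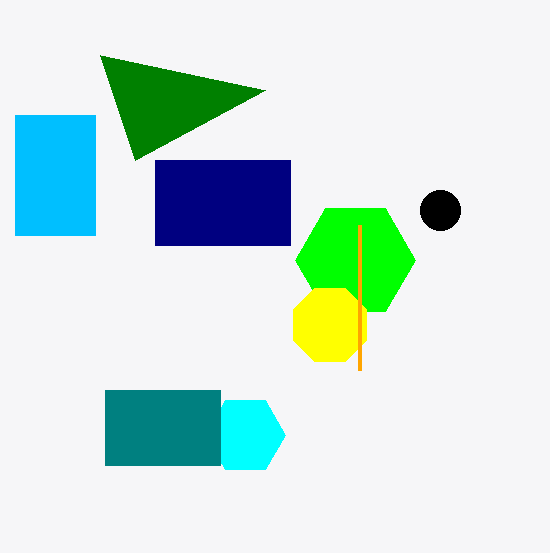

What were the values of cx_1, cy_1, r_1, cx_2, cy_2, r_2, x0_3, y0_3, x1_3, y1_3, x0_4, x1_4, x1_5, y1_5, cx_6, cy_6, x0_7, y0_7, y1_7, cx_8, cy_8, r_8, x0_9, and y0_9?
cx_1 = 355
cy_1 = 260
r_1 = 60
cx_2 = 245
cy_2 = 435
r_2 = 40
x0_3 = 155
y0_3 = 160
x1_3 = 290
y1_3 = 245
x0_4 = 15
x1_4 = 95
x1_5 = 100
y1_5 = 55
cx_6 = 330
cy_6 = 325
x0_7 = 105
y0_7 = 390
y1_7 = 465
cx_8 = 440
cy_8 = 210
r_8 = 20
x0_9 = 360
y0_9 = 370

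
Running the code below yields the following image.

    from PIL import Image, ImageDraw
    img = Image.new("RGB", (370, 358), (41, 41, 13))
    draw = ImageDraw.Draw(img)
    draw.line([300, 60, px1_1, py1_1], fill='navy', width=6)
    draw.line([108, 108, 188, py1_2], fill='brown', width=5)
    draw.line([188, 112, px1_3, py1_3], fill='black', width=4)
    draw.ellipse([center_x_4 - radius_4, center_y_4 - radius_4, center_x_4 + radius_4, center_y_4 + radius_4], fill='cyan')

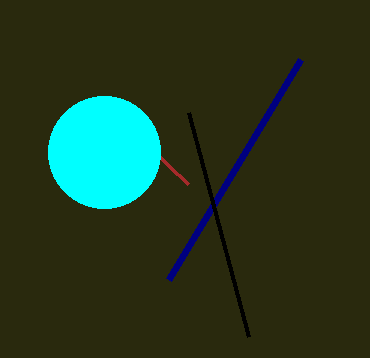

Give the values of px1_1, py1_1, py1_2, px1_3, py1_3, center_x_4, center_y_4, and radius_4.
px1_1 = 168; py1_1 = 280; py1_2 = 184; px1_3 = 248; py1_3 = 336; center_x_4 = 104; center_y_4 = 152; radius_4 = 56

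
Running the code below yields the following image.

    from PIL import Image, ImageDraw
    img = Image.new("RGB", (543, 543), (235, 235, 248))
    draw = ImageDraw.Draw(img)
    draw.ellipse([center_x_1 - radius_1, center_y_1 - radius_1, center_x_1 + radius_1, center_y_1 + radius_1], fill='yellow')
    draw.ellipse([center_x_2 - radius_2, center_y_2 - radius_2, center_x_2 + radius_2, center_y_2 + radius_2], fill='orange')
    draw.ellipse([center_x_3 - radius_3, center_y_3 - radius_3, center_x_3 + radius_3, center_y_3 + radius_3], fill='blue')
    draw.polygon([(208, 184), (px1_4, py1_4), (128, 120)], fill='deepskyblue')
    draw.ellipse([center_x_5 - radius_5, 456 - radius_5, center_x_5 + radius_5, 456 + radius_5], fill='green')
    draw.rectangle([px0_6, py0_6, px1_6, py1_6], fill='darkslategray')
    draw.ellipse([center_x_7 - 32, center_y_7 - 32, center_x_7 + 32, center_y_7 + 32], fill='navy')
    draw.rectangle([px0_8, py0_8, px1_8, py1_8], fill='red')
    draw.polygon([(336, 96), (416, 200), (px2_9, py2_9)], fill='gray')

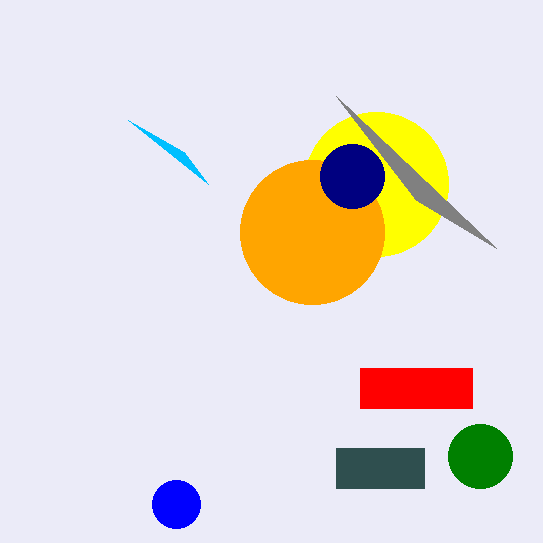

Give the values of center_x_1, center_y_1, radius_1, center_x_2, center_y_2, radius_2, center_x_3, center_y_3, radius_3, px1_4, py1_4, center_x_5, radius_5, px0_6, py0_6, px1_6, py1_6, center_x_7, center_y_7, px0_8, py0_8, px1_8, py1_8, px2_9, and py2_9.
center_x_1 = 376, center_y_1 = 184, radius_1 = 72, center_x_2 = 312, center_y_2 = 232, radius_2 = 72, center_x_3 = 176, center_y_3 = 504, radius_3 = 24, px1_4 = 184, py1_4 = 152, center_x_5 = 480, radius_5 = 32, px0_6 = 336, py0_6 = 448, px1_6 = 424, py1_6 = 488, center_x_7 = 352, center_y_7 = 176, px0_8 = 360, py0_8 = 368, px1_8 = 472, py1_8 = 408, px2_9 = 496, py2_9 = 248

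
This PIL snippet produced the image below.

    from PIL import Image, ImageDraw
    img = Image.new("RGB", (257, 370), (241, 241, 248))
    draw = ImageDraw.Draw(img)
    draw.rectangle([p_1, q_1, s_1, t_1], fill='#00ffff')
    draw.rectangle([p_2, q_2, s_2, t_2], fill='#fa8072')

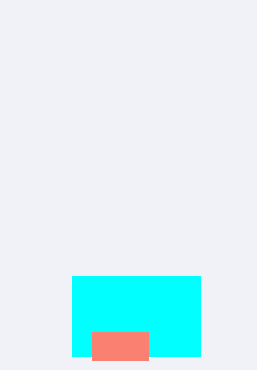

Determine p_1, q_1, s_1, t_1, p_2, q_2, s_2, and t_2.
p_1 = 72
q_1 = 276
s_1 = 200
t_1 = 356
p_2 = 92
q_2 = 332
s_2 = 148
t_2 = 360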